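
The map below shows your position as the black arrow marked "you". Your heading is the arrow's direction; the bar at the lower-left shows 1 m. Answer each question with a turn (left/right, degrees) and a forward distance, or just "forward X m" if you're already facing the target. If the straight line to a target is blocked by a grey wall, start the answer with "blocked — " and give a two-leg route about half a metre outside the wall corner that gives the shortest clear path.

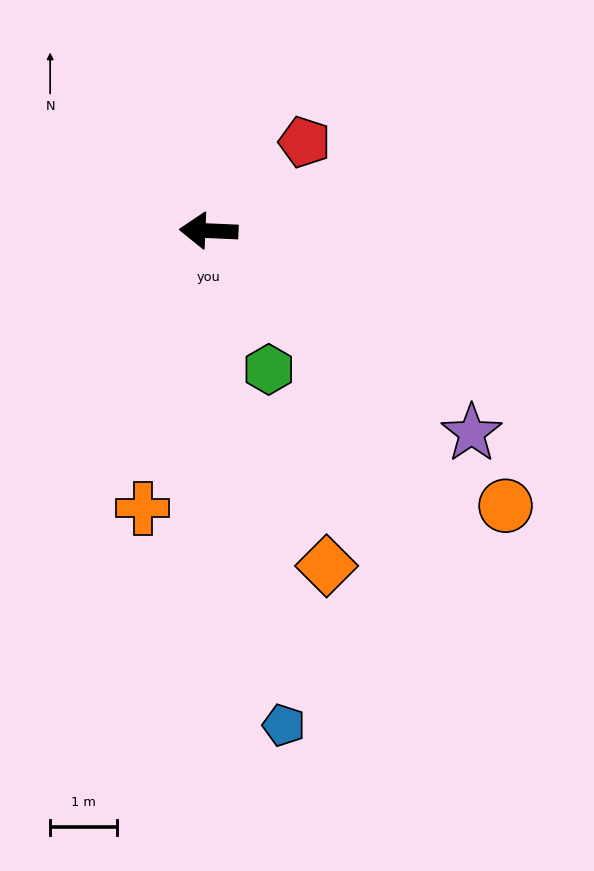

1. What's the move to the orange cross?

turn left 79°, forward 4.3 m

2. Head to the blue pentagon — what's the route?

turn left 101°, forward 7.5 m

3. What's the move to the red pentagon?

turn right 135°, forward 2.0 m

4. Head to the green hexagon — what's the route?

turn left 116°, forward 2.3 m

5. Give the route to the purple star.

turn left 145°, forward 5.0 m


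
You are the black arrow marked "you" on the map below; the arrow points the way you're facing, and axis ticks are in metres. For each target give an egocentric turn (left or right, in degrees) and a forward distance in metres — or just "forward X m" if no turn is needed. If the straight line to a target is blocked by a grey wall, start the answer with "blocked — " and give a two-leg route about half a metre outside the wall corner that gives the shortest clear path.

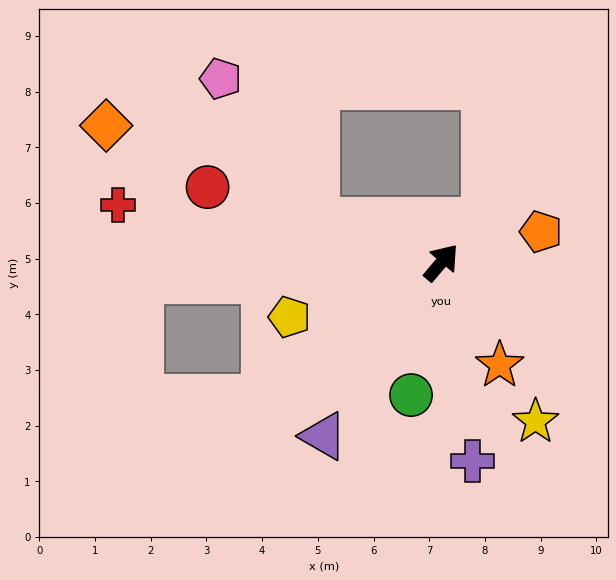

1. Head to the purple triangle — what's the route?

turn right 174°, forward 3.8 m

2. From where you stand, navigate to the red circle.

turn left 112°, forward 4.4 m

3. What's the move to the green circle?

turn right 153°, forward 2.4 m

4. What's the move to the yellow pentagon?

turn left 150°, forward 2.9 m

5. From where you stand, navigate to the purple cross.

turn right 131°, forward 3.6 m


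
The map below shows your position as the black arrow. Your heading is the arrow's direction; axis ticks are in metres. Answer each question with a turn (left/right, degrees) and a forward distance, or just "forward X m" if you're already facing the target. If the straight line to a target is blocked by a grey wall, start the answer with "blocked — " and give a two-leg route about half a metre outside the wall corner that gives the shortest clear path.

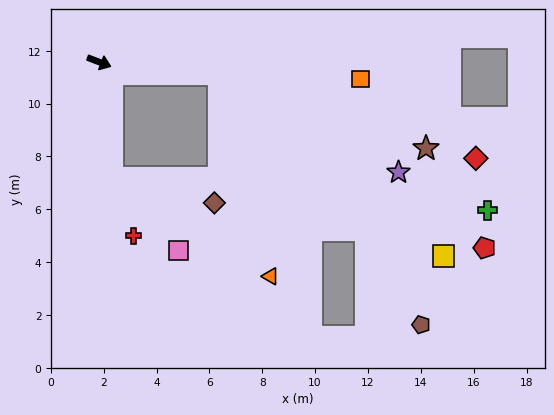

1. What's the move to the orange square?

turn left 17°, forward 9.9 m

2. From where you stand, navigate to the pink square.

blocked — turn right 63°, forward 4.4 m, then turn left 37°, forward 3.7 m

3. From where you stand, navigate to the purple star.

blocked — turn left 15°, forward 4.5 m, then turn right 23°, forward 7.8 m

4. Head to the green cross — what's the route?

blocked — turn right 63°, forward 4.4 m, then turn left 79°, forward 14.3 m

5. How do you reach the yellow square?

blocked — turn left 15°, forward 4.5 m, then turn right 33°, forward 10.9 m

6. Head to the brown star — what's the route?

blocked — turn left 15°, forward 4.5 m, then turn right 14°, forward 8.3 m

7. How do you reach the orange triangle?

blocked — turn right 63°, forward 4.4 m, then turn left 52°, forward 7.1 m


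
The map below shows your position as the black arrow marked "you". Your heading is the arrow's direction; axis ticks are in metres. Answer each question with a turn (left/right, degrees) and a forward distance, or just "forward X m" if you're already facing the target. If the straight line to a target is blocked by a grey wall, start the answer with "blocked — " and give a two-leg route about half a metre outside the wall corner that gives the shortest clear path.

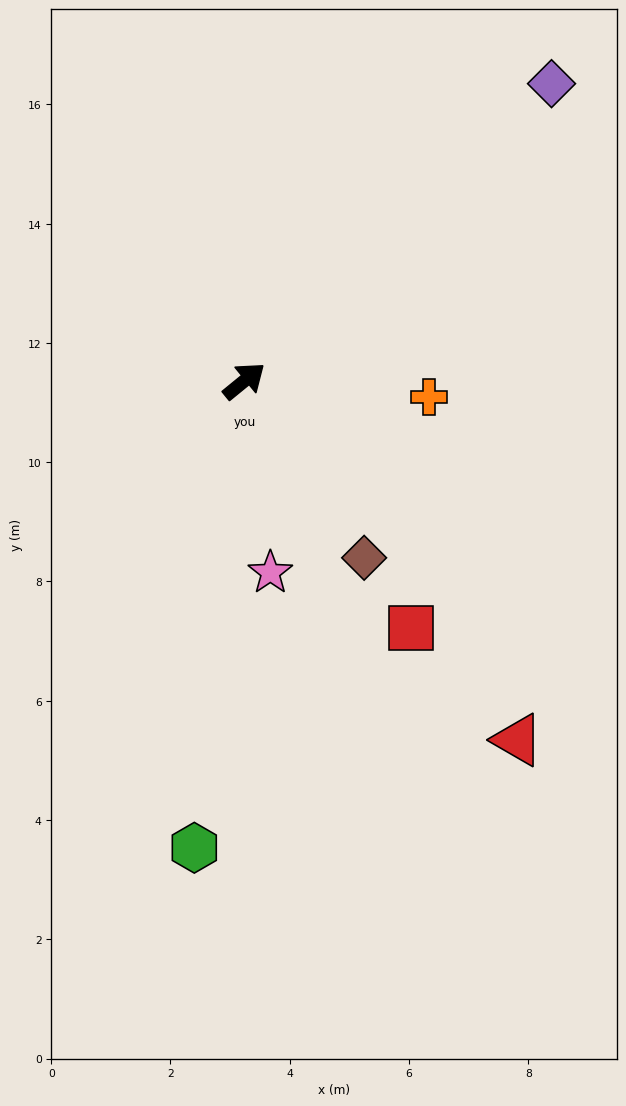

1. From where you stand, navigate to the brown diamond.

turn right 95°, forward 3.6 m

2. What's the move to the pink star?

turn right 121°, forward 3.2 m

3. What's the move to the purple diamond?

turn left 5°, forward 7.2 m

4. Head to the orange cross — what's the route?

turn right 44°, forward 3.1 m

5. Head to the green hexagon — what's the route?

turn right 135°, forward 7.9 m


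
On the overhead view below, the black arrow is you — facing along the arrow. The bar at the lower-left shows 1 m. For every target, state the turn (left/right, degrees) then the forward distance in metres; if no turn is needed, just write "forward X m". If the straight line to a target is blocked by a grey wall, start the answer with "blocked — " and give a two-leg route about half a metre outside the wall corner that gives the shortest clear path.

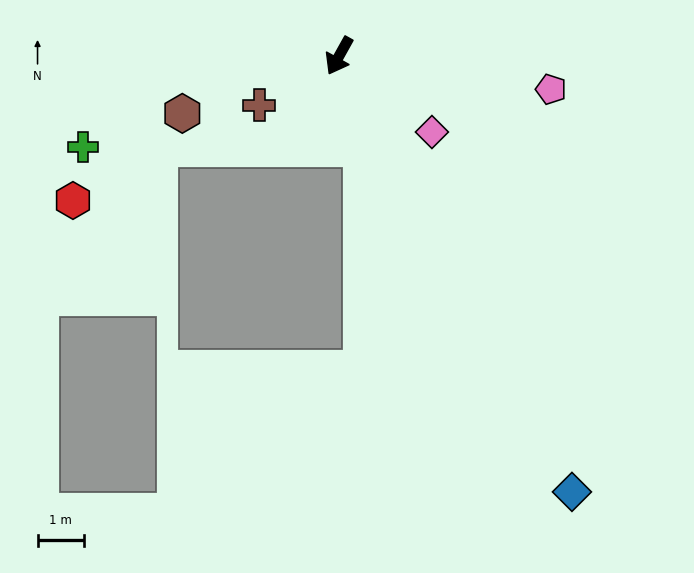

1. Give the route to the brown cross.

turn right 29°, forward 2.0 m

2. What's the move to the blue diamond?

turn left 57°, forward 10.6 m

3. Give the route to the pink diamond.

turn left 80°, forward 2.6 m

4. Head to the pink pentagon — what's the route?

turn left 110°, forward 4.6 m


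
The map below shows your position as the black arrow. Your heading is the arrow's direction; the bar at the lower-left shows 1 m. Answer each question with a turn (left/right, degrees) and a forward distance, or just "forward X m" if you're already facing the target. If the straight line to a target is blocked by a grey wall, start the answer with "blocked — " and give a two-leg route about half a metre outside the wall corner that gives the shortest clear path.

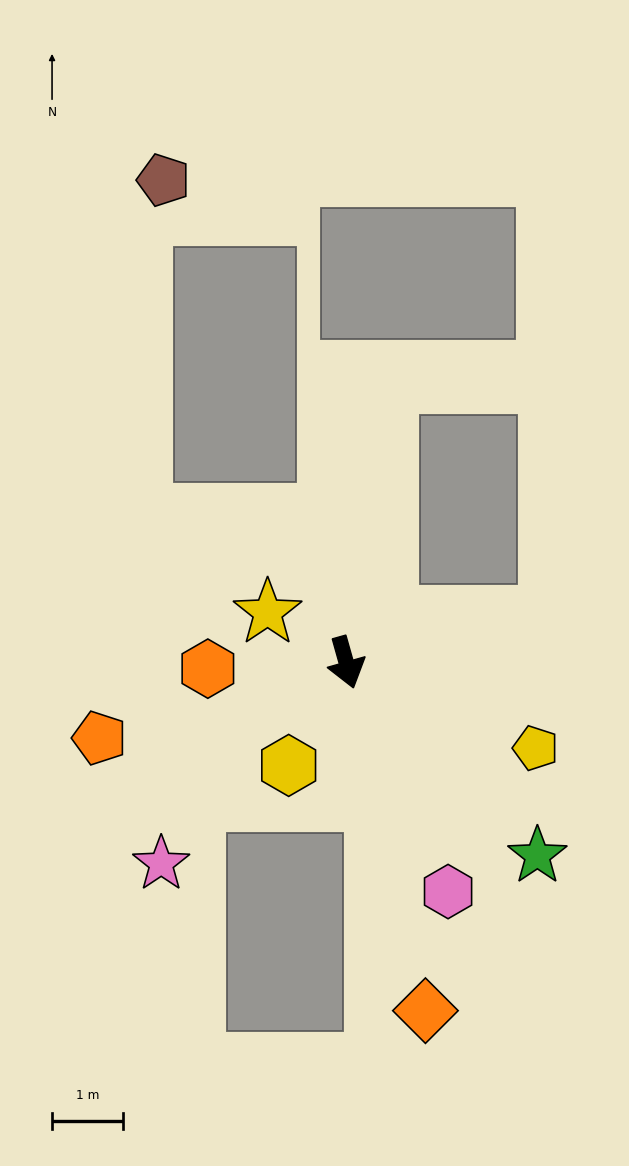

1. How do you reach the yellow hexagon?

turn right 45°, forward 1.7 m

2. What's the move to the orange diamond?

turn right 3°, forward 5.1 m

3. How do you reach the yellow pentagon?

turn left 50°, forward 2.9 m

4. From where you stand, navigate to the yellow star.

turn right 138°, forward 1.3 m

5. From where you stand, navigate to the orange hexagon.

turn right 103°, forward 2.0 m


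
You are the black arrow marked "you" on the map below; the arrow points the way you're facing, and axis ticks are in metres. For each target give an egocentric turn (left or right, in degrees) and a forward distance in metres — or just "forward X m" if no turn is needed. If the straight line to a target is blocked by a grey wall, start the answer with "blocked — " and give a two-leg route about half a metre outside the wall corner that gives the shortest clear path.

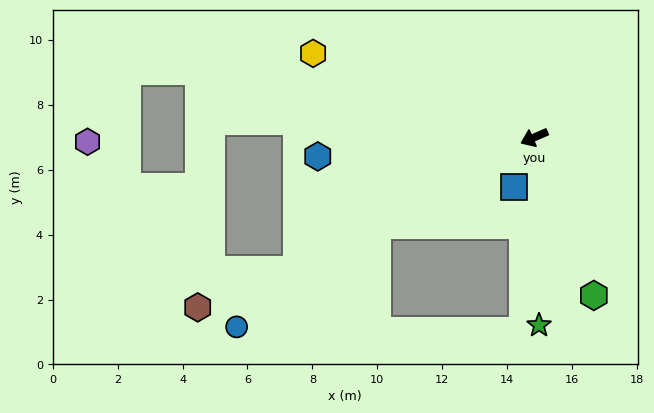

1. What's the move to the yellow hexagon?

turn right 44°, forward 7.3 m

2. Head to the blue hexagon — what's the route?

turn right 18°, forward 6.7 m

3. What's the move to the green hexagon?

turn left 87°, forward 5.2 m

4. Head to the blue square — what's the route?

turn left 44°, forward 1.7 m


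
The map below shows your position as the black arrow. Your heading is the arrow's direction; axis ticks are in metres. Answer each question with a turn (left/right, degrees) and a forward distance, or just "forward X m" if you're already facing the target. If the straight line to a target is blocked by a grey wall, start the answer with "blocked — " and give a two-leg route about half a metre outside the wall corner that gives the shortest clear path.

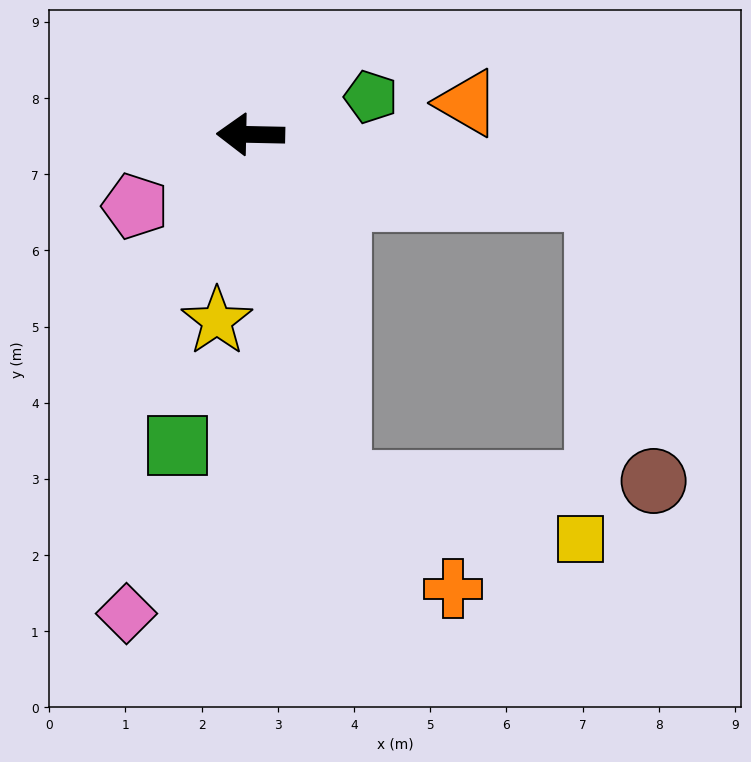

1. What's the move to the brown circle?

blocked — turn left 171°, forward 4.6 m, then turn right 68°, forward 3.8 m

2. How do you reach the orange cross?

blocked — turn left 105°, forward 4.7 m, then turn left 34°, forward 2.0 m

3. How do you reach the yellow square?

blocked — turn left 105°, forward 4.7 m, then turn left 63°, forward 3.3 m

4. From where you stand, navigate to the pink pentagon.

turn left 33°, forward 1.8 m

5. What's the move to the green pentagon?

turn right 161°, forward 1.7 m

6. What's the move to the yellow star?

turn left 81°, forward 2.5 m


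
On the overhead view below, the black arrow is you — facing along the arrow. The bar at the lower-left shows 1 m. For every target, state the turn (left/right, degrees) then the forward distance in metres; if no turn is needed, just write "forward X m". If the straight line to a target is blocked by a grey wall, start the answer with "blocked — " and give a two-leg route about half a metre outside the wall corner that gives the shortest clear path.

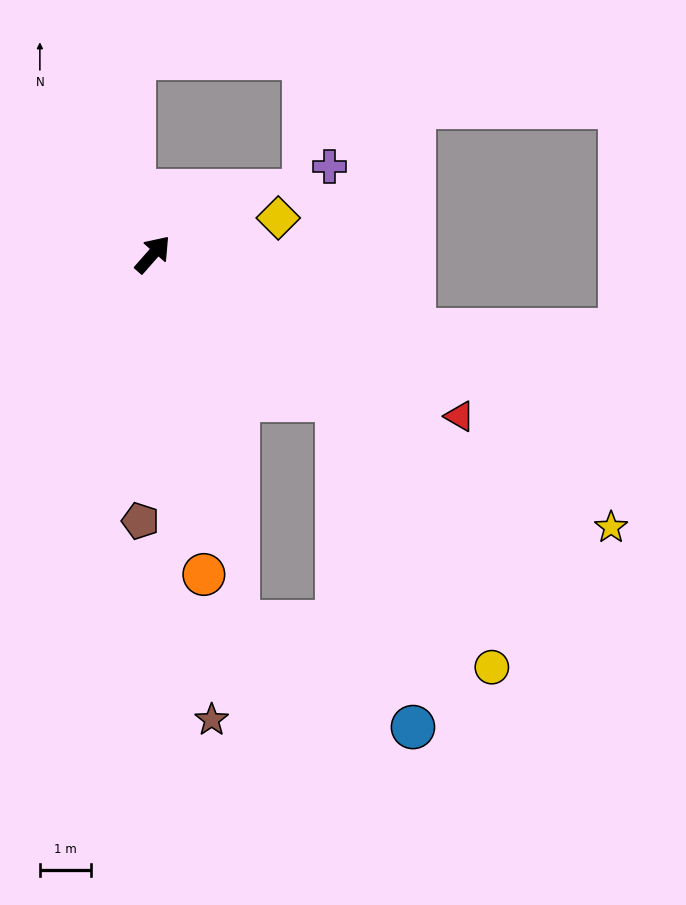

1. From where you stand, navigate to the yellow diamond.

turn right 32°, forward 2.6 m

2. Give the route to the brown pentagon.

turn right 141°, forward 5.3 m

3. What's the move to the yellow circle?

blocked — turn right 87°, forward 4.6 m, then turn right 21°, forward 6.1 m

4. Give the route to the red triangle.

turn right 76°, forward 6.8 m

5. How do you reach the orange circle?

turn right 130°, forward 6.4 m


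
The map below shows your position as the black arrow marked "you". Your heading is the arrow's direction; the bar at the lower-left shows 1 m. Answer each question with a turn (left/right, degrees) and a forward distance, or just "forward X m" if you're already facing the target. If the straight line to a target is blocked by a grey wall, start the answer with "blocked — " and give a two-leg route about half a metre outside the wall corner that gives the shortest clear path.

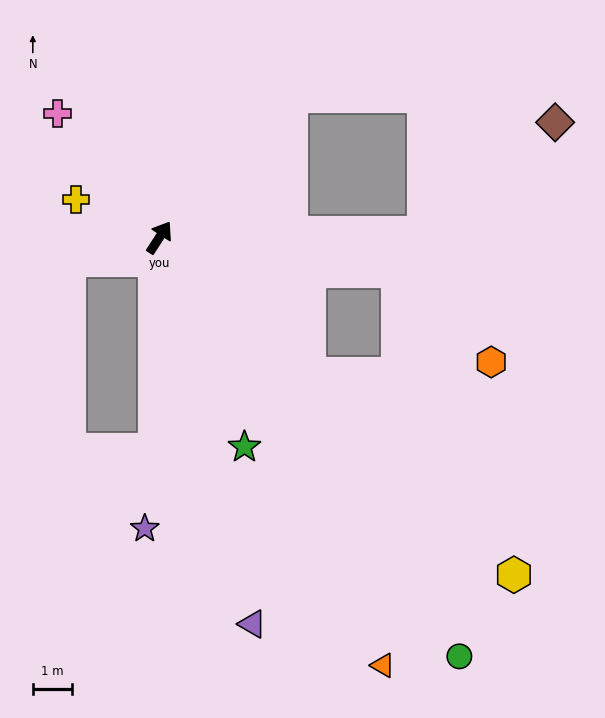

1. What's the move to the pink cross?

turn left 72°, forward 4.1 m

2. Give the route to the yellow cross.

turn left 98°, forward 2.3 m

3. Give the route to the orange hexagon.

blocked — turn right 65°, forward 6.2 m, then turn right 36°, forward 3.3 m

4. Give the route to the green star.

turn right 125°, forward 5.8 m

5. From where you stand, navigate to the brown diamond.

blocked — turn right 56°, forward 6.8 m, then turn left 39°, forward 4.4 m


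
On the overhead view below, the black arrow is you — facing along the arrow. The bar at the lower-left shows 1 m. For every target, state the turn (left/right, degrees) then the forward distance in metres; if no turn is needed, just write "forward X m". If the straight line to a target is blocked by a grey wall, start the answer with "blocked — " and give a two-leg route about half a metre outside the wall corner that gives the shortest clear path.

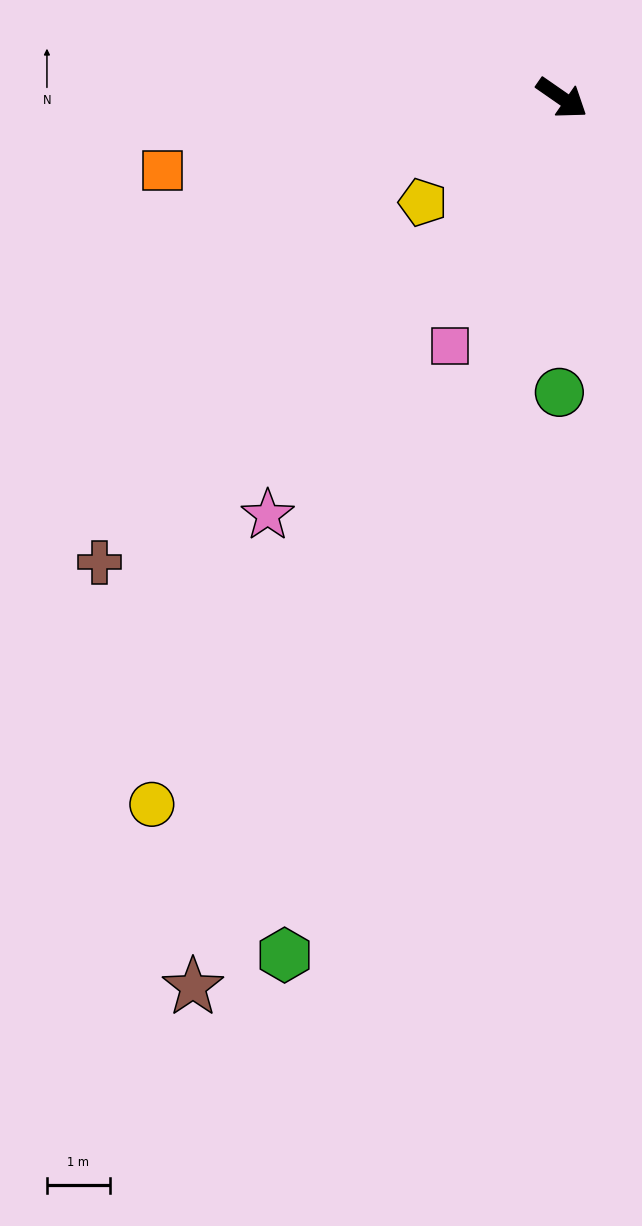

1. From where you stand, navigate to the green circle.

turn right 56°, forward 4.7 m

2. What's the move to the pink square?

turn right 79°, forward 4.3 m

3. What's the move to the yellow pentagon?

turn right 108°, forward 2.8 m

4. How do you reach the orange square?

turn right 135°, forward 6.5 m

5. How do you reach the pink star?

turn right 90°, forward 8.1 m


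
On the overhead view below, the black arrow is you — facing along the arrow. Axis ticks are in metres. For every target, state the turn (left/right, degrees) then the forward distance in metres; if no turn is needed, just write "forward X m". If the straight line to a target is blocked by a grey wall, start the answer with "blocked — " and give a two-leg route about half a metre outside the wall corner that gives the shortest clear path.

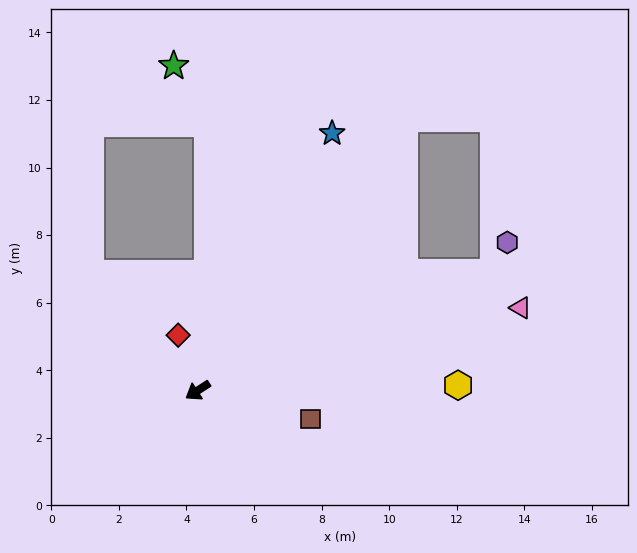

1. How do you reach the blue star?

turn right 150°, forward 8.6 m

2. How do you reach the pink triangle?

turn left 162°, forward 9.9 m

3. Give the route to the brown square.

turn left 133°, forward 3.4 m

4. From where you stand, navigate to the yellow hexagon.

turn left 148°, forward 7.7 m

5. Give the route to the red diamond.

turn right 103°, forward 1.7 m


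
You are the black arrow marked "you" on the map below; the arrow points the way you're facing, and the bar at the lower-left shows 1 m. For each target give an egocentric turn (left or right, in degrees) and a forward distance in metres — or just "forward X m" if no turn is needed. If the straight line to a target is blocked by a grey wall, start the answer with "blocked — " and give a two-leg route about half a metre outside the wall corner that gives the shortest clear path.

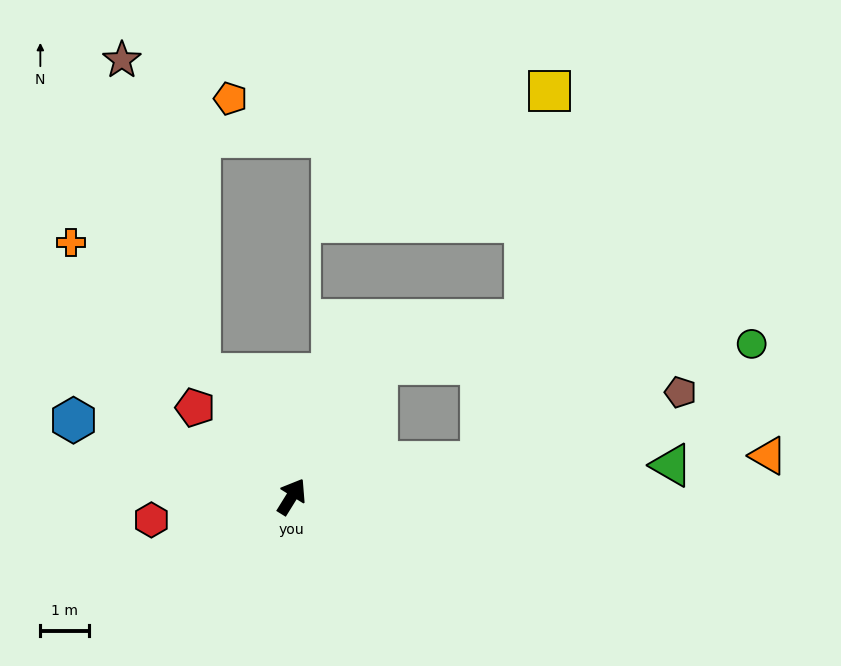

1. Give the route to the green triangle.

turn right 53°, forward 7.8 m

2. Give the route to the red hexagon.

turn left 131°, forward 2.9 m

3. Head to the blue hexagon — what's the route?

turn left 103°, forward 4.8 m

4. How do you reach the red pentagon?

turn left 79°, forward 2.7 m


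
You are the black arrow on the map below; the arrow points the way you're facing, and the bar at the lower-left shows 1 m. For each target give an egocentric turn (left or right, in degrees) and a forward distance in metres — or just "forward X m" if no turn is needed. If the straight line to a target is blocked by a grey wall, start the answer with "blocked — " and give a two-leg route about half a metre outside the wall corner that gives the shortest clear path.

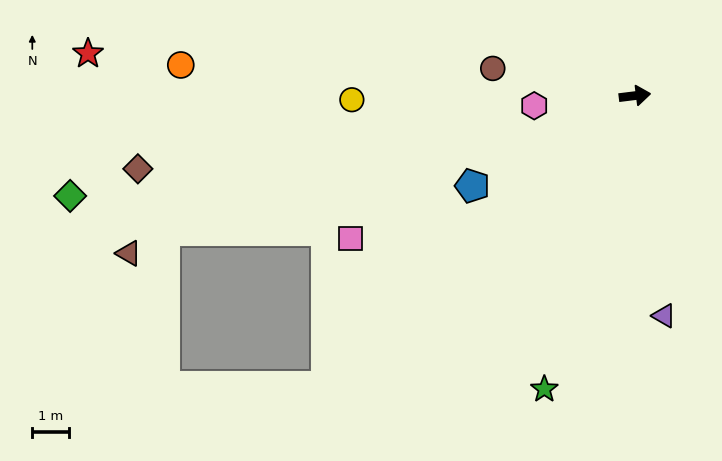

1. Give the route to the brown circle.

turn left 162°, forward 4.0 m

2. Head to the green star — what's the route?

turn right 114°, forward 8.4 m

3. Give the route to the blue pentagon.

turn right 158°, forward 5.1 m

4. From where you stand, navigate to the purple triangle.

turn right 90°, forward 6.1 m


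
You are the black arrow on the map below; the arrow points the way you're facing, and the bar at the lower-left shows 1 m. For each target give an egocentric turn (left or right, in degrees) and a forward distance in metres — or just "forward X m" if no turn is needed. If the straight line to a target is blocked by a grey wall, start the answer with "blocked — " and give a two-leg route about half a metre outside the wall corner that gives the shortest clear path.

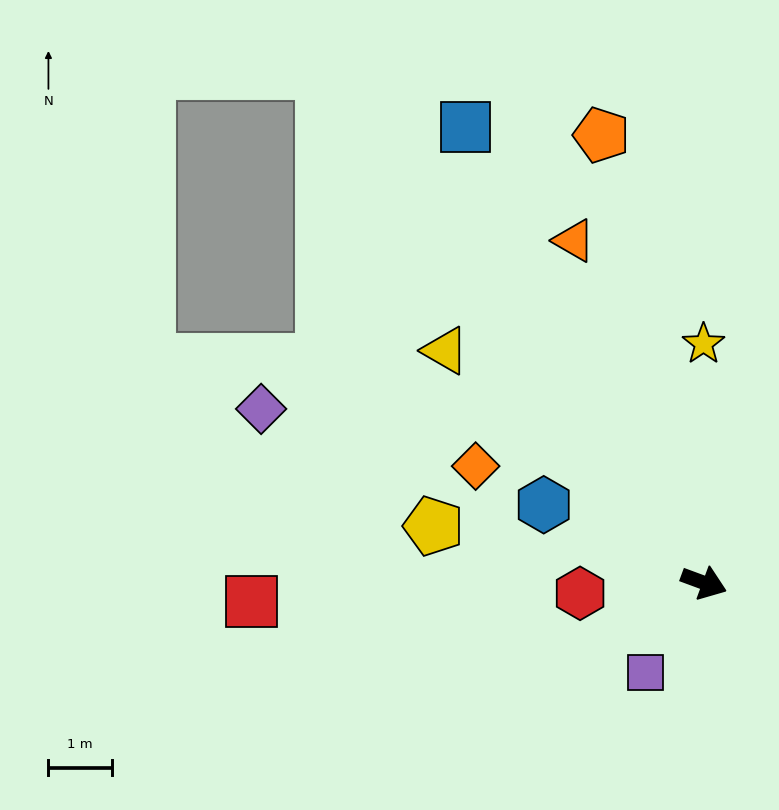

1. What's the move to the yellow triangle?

turn left 158°, forward 5.5 m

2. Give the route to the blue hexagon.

turn left 174°, forward 2.8 m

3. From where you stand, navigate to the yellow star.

turn left 110°, forward 3.8 m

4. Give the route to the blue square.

turn left 138°, forward 8.1 m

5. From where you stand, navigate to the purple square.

turn right 103°, forward 1.7 m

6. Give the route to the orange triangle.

turn left 131°, forward 5.8 m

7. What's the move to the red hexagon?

turn right 155°, forward 2.0 m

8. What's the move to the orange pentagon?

turn left 123°, forward 7.3 m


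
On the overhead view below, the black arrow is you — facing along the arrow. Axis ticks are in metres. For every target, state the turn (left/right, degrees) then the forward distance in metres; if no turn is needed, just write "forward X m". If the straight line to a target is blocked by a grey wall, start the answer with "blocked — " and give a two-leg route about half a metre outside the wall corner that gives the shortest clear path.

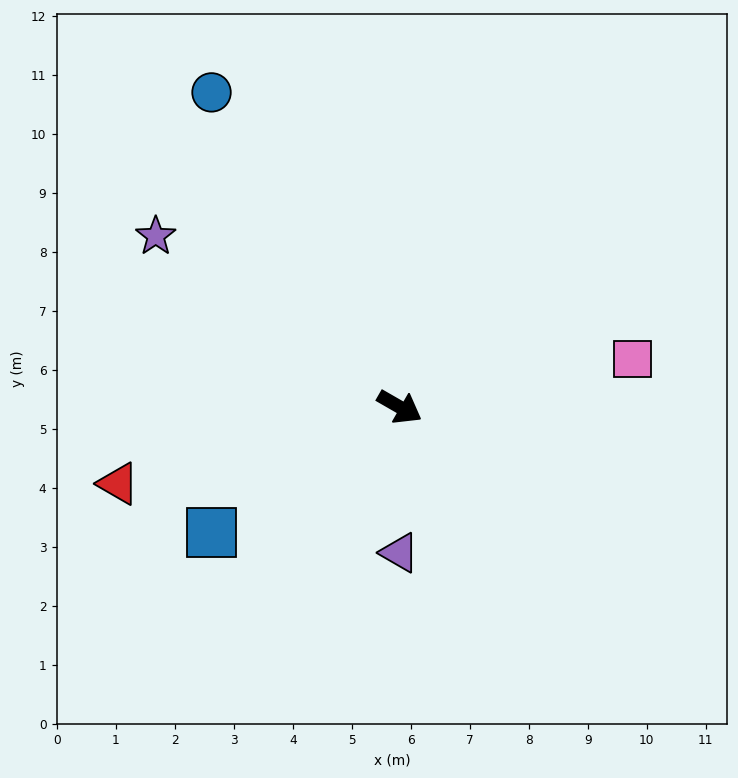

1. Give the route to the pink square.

turn left 42°, forward 4.0 m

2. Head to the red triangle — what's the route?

turn right 135°, forward 4.9 m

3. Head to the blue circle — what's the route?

turn left 151°, forward 6.2 m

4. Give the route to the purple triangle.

turn right 60°, forward 2.5 m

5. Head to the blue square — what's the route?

turn right 116°, forward 3.8 m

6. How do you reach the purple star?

turn left 175°, forward 5.0 m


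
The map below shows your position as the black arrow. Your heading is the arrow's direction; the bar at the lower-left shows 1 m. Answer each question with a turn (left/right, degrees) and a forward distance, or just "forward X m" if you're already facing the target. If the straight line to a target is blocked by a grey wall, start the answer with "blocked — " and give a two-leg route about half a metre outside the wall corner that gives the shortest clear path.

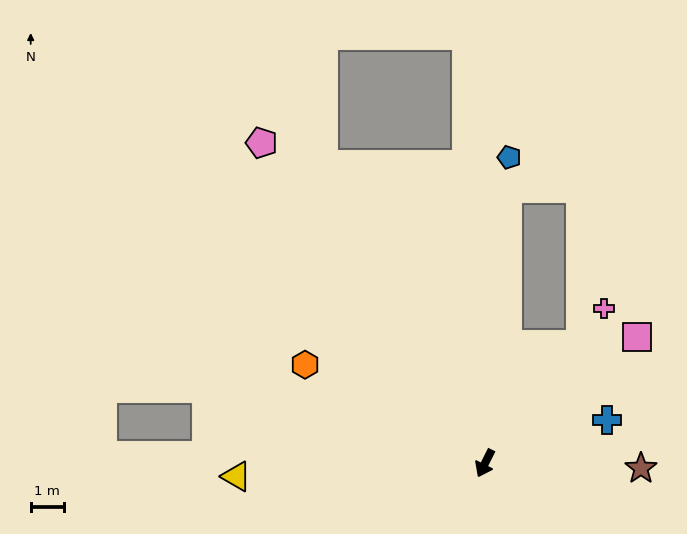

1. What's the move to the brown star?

turn left 115°, forward 4.7 m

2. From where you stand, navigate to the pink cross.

turn left 169°, forward 5.8 m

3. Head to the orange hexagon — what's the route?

turn right 92°, forward 6.2 m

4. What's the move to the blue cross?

turn left 136°, forward 3.9 m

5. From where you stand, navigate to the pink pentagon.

turn right 119°, forward 11.7 m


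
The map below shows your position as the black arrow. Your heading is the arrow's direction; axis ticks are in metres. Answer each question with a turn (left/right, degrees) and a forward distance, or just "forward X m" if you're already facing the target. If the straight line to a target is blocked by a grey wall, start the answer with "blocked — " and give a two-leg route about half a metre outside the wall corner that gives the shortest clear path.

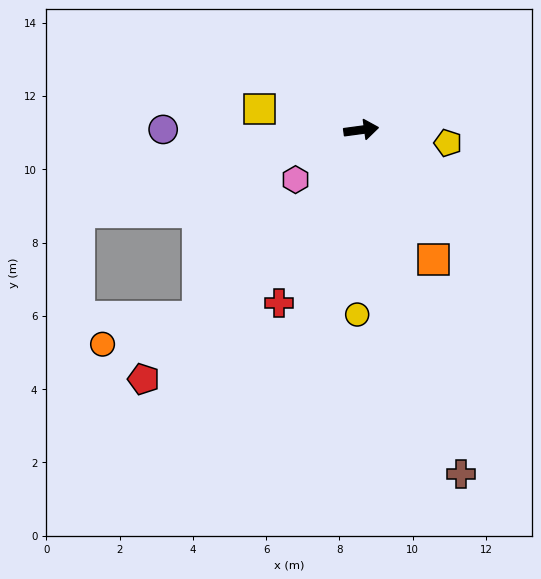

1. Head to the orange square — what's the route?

turn right 69°, forward 4.1 m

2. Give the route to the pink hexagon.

turn right 151°, forward 2.2 m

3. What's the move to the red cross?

turn right 123°, forward 5.2 m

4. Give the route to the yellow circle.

turn right 99°, forward 5.0 m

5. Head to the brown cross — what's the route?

turn right 81°, forward 9.8 m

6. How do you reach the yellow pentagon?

turn right 16°, forward 2.4 m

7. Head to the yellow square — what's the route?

turn left 161°, forward 2.8 m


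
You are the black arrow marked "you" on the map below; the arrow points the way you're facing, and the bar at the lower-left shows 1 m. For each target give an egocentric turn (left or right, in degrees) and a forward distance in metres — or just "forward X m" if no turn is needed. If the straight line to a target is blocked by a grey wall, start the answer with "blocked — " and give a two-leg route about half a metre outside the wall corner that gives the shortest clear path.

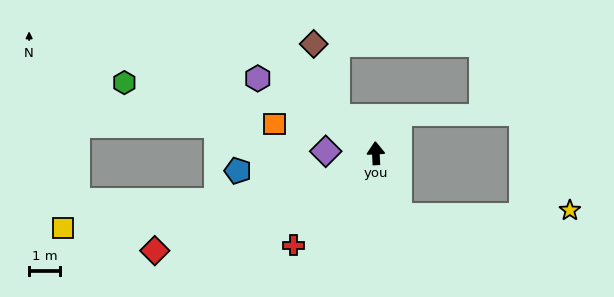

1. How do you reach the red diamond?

turn left 111°, forward 7.8 m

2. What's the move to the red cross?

turn left 135°, forward 4.0 m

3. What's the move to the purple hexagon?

turn left 55°, forward 4.5 m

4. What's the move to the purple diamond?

turn left 85°, forward 1.6 m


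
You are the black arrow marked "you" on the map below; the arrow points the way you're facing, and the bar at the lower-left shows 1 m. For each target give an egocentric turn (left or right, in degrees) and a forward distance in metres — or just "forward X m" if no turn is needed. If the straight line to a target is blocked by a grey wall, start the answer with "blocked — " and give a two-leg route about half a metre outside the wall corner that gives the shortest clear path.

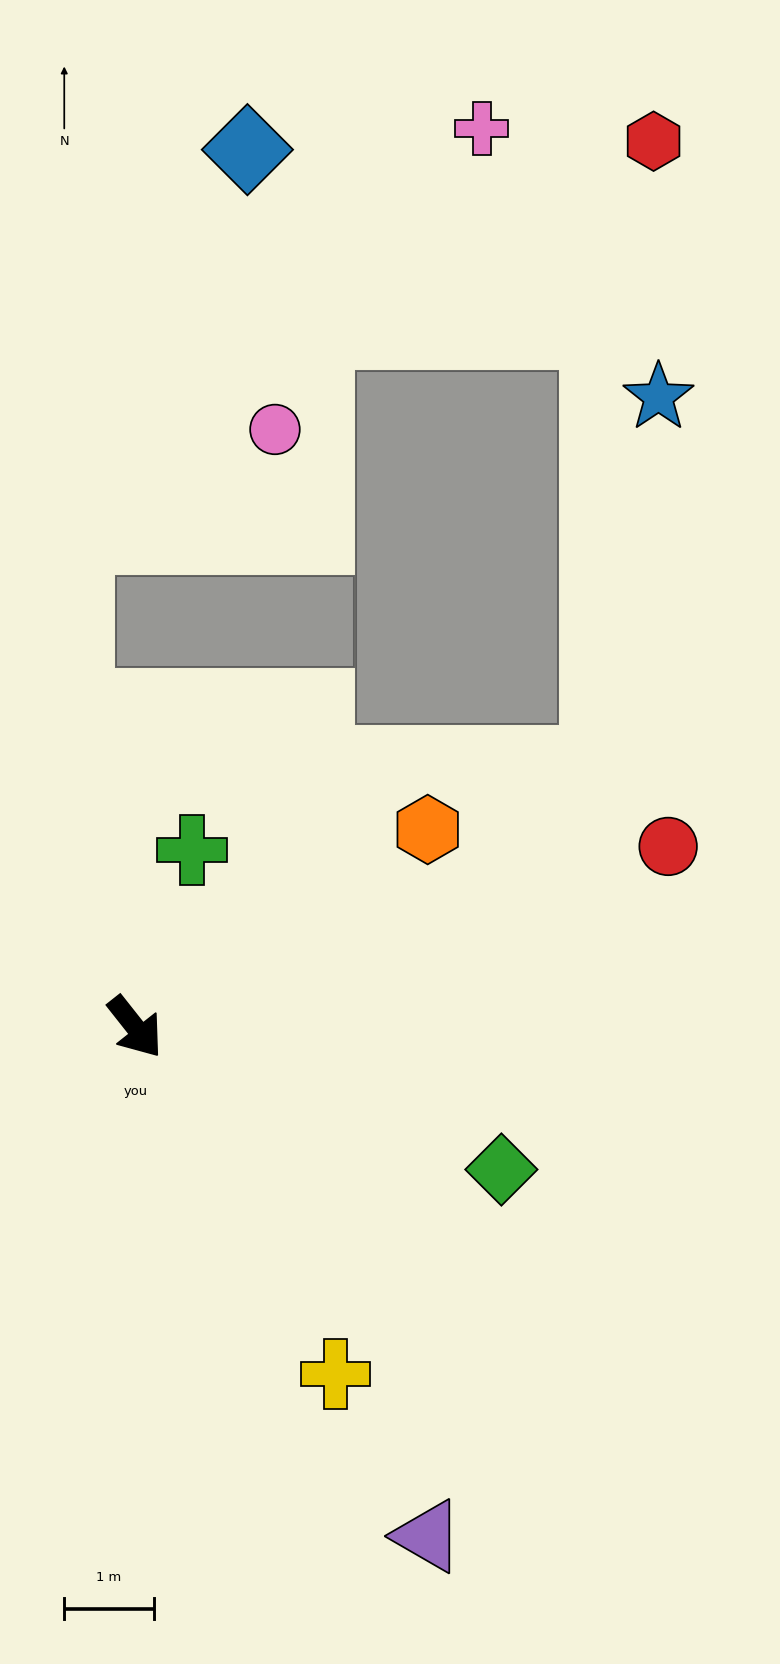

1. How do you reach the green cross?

turn left 124°, forward 2.1 m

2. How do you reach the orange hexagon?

turn left 86°, forward 3.9 m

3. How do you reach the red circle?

turn left 70°, forward 6.3 m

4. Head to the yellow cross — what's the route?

turn right 8°, forward 4.5 m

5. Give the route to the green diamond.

turn left 30°, forward 4.4 m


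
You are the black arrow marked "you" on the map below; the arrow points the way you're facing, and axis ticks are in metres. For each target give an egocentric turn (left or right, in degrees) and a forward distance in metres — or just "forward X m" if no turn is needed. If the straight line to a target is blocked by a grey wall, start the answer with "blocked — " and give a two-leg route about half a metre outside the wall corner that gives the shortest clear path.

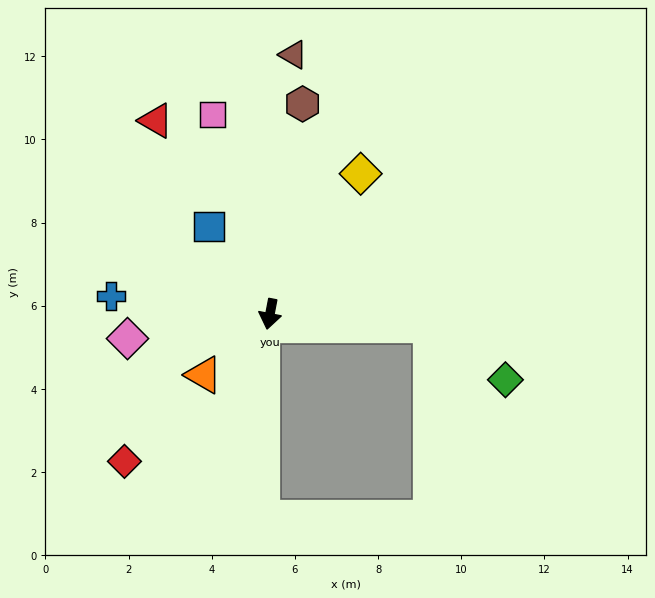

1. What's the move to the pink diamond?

turn right 69°, forward 3.5 m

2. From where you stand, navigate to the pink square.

turn right 153°, forward 5.0 m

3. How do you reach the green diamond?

blocked — turn left 97°, forward 3.9 m, then turn right 32°, forward 2.2 m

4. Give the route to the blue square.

turn right 134°, forward 2.6 m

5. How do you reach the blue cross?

turn right 86°, forward 3.8 m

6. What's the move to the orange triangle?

turn right 37°, forward 2.2 m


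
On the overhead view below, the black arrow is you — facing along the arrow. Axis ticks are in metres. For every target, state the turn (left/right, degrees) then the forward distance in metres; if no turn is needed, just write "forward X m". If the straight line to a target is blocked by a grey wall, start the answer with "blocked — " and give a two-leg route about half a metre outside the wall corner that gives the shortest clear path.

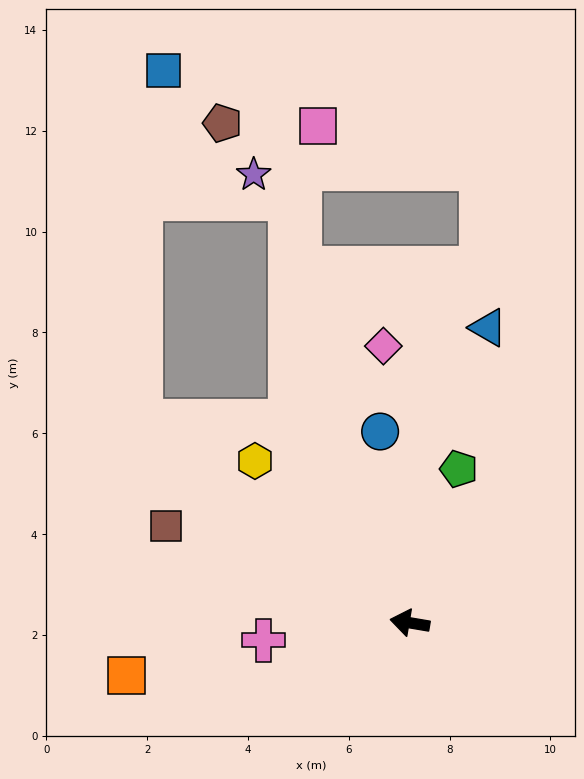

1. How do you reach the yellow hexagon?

turn right 37°, forward 4.4 m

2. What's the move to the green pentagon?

turn right 98°, forward 3.2 m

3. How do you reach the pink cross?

turn left 16°, forward 2.9 m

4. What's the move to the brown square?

turn right 12°, forward 5.2 m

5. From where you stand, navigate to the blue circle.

turn right 72°, forward 3.8 m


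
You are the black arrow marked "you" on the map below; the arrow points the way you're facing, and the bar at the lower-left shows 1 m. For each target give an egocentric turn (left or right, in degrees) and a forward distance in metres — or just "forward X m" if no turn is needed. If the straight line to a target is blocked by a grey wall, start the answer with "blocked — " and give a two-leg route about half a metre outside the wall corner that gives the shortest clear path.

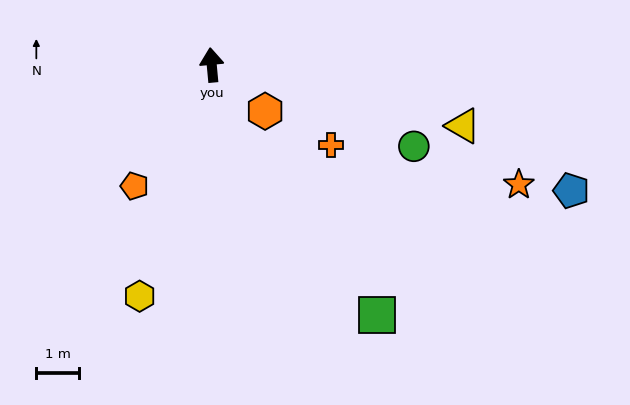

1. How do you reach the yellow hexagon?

turn left 157°, forward 5.7 m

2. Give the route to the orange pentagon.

turn left 142°, forward 3.4 m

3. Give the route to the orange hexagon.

turn right 136°, forward 1.7 m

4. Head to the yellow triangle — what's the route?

turn right 109°, forward 6.0 m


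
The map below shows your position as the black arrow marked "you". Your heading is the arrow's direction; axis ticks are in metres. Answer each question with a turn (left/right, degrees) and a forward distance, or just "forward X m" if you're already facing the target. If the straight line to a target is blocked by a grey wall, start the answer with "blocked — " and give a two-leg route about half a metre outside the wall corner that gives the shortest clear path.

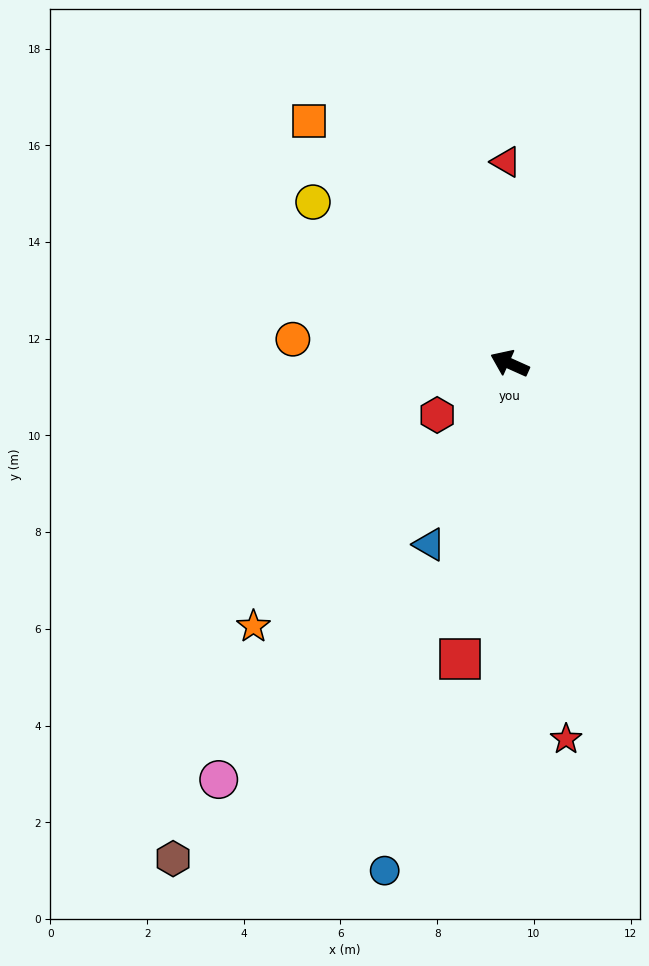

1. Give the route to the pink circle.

turn left 79°, forward 10.5 m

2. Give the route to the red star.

turn left 123°, forward 7.9 m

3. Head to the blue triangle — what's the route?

turn left 90°, forward 4.1 m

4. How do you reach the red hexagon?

turn left 60°, forward 1.8 m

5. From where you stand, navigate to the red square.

turn left 105°, forward 6.2 m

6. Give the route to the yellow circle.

turn right 15°, forward 5.3 m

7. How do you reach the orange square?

turn right 26°, forward 6.5 m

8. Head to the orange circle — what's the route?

turn left 18°, forward 4.5 m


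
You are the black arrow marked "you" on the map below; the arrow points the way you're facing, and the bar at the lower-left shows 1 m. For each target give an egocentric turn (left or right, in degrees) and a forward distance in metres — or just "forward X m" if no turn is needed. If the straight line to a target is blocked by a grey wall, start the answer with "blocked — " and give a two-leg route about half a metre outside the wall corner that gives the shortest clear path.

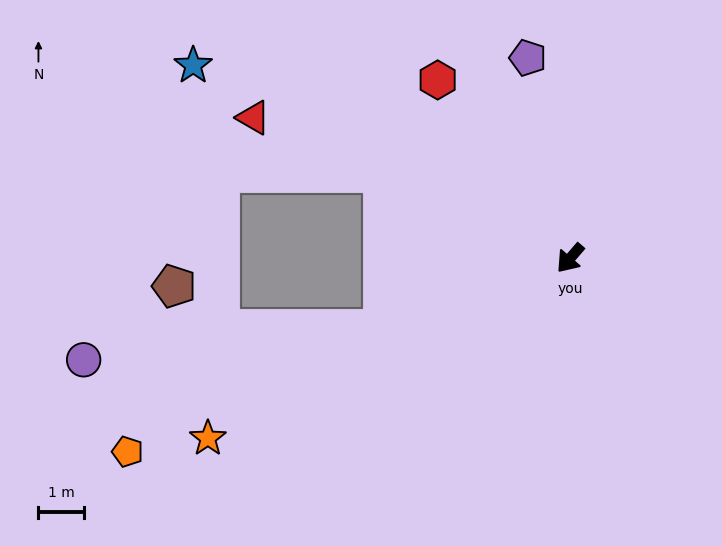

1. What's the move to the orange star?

turn right 23°, forward 8.9 m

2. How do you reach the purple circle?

blocked — turn right 29°, forward 4.4 m, then turn right 14°, forward 6.6 m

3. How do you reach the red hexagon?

turn right 103°, forward 4.9 m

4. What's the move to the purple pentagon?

turn right 127°, forward 4.5 m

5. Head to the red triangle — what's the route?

turn right 73°, forward 7.6 m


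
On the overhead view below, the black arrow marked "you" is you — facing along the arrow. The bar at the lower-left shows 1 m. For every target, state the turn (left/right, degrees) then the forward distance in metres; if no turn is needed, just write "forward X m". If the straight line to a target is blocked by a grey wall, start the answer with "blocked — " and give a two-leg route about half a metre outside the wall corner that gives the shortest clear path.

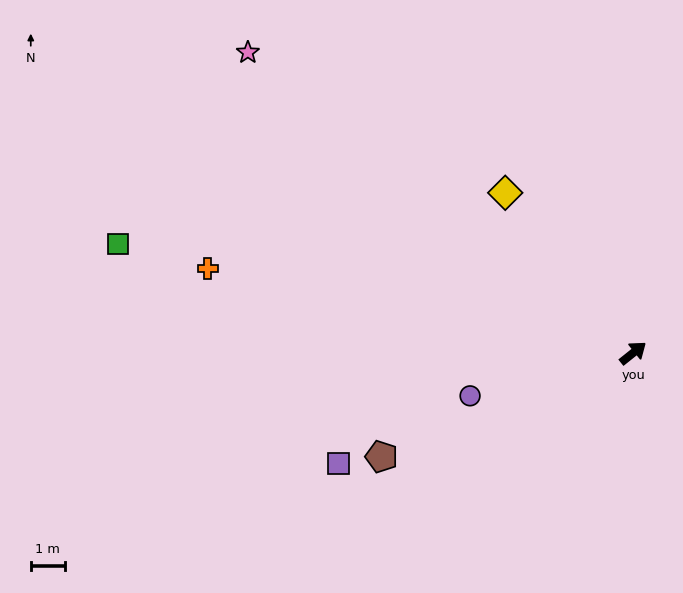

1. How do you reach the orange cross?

turn left 130°, forward 12.7 m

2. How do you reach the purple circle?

turn left 156°, forward 4.9 m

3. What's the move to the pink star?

turn left 103°, forward 14.3 m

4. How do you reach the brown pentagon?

turn left 164°, forward 8.0 m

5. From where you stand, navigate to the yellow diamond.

turn left 90°, forward 6.0 m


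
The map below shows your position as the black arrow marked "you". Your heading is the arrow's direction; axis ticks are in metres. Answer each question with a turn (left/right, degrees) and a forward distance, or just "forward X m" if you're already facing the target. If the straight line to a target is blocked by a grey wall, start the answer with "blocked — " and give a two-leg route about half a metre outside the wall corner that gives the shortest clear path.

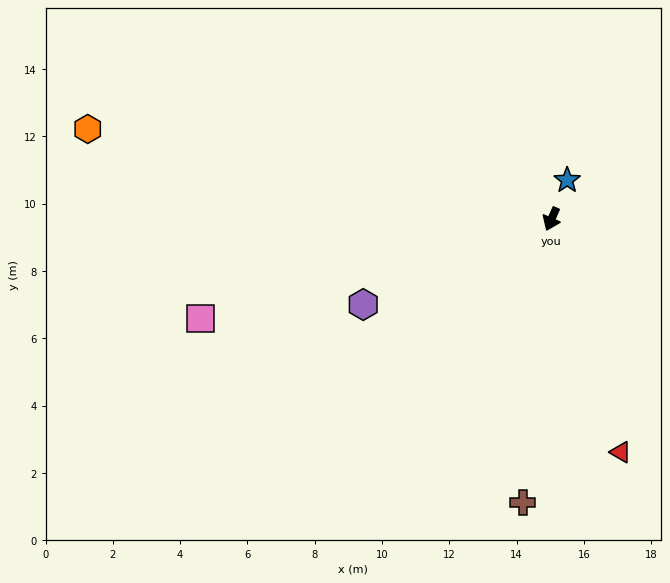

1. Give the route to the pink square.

turn right 51°, forward 10.8 m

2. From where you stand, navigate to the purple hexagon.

turn right 42°, forward 6.1 m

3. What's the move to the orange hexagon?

turn right 77°, forward 14.0 m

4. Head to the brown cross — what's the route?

turn left 18°, forward 8.5 m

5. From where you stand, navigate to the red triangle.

turn left 40°, forward 7.2 m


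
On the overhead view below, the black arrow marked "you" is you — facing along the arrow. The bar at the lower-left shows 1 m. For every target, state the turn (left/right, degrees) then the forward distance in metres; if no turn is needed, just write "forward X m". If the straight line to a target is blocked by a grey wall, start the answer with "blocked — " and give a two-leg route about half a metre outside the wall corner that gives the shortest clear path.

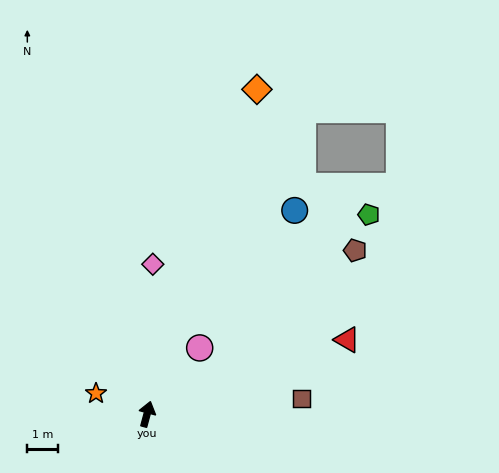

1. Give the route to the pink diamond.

turn left 13°, forward 4.9 m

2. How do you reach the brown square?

turn right 69°, forward 5.0 m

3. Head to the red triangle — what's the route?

turn right 55°, forward 6.9 m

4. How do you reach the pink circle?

turn right 23°, forward 2.7 m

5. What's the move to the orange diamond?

turn right 4°, forward 11.1 m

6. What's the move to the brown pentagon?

turn right 37°, forward 8.6 m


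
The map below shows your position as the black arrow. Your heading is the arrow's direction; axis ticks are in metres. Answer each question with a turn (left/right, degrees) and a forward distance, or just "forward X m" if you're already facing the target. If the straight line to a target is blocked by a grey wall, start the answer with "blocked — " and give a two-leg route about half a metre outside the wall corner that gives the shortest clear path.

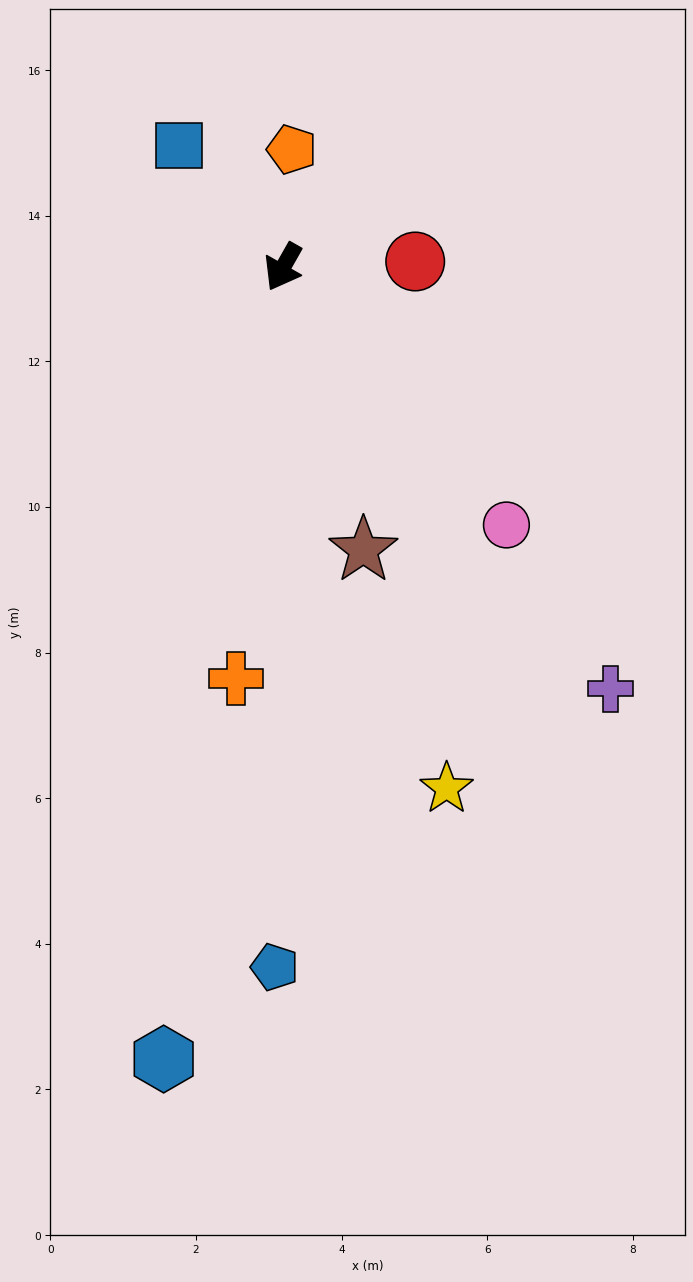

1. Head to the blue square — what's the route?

turn right 110°, forward 2.2 m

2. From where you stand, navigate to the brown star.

turn left 45°, forward 4.0 m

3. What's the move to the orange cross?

turn left 23°, forward 5.7 m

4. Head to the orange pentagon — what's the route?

turn right 155°, forward 1.6 m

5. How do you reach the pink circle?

turn left 70°, forward 4.7 m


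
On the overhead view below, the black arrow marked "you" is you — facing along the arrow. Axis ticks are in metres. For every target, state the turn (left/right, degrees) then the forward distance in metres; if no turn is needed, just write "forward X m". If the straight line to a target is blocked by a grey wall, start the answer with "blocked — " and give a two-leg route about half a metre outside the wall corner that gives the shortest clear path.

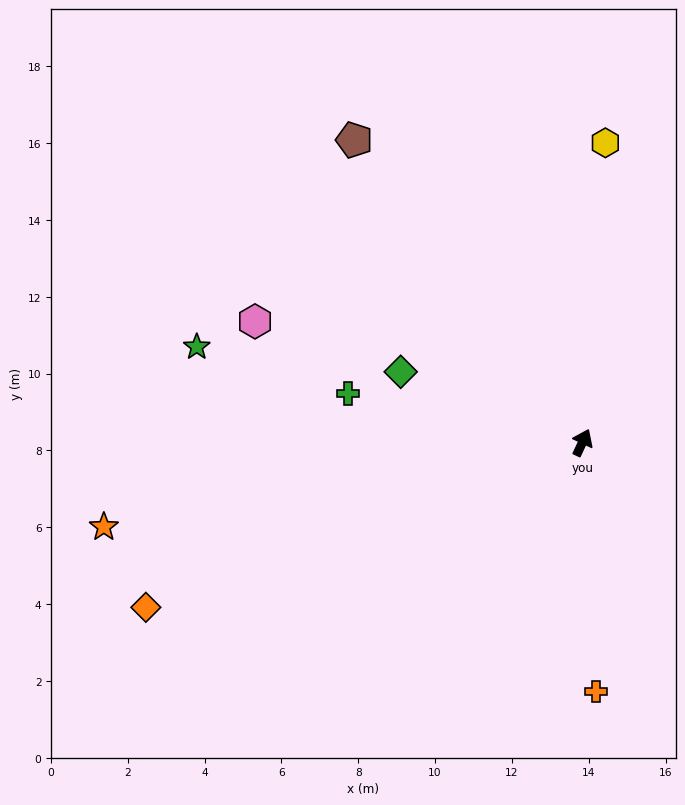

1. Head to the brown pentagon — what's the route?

turn left 62°, forward 9.9 m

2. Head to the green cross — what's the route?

turn left 103°, forward 6.2 m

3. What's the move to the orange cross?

turn right 152°, forward 6.5 m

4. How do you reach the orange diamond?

turn left 136°, forward 12.1 m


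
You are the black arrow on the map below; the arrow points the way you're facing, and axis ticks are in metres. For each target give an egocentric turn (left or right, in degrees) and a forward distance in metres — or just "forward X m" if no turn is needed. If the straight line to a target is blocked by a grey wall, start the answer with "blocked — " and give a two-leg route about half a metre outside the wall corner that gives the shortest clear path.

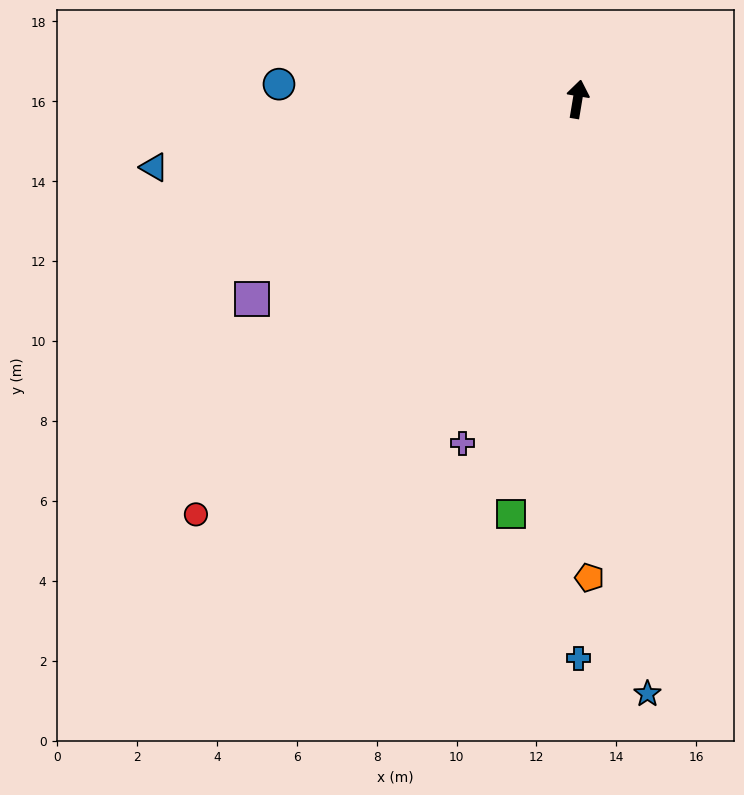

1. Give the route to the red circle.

turn left 147°, forward 14.1 m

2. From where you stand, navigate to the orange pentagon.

turn right 169°, forward 12.0 m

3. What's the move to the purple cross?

turn left 171°, forward 9.1 m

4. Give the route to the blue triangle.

turn left 109°, forward 10.7 m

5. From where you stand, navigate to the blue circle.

turn left 97°, forward 7.5 m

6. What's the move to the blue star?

turn right 164°, forward 15.0 m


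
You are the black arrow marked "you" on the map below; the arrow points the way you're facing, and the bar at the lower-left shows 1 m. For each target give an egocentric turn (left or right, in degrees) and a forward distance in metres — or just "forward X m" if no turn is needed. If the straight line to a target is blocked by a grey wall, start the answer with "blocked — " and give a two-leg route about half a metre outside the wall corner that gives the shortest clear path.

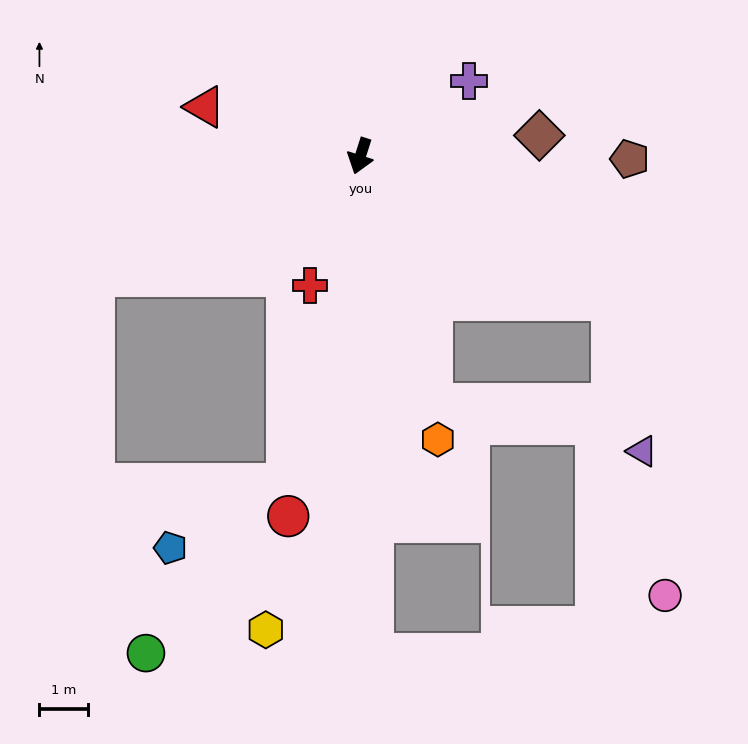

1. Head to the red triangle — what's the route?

turn right 90°, forward 3.4 m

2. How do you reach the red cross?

turn right 4°, forward 2.9 m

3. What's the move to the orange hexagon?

turn left 33°, forward 6.1 m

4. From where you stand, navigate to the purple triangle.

blocked — turn left 78°, forward 6.0 m, then turn right 49°, forward 3.2 m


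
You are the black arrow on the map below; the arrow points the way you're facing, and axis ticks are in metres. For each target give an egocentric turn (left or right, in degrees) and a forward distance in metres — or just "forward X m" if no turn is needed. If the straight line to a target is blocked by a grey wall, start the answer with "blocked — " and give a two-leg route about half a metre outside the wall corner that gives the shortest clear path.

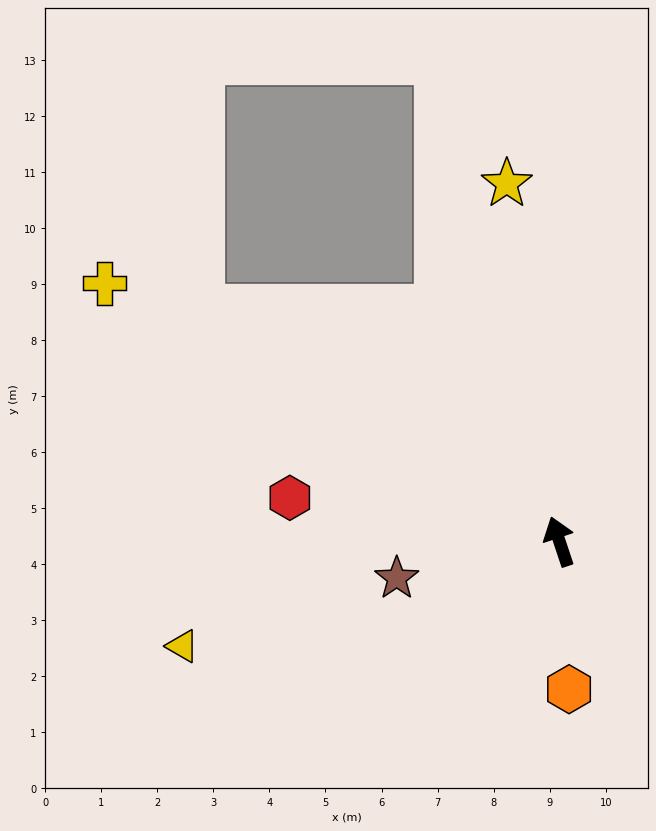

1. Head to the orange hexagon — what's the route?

turn left 165°, forward 2.6 m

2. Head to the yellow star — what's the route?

turn right 10°, forward 6.5 m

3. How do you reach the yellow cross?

turn left 42°, forward 9.3 m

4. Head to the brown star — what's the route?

turn left 84°, forward 3.0 m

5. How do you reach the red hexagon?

turn left 62°, forward 4.9 m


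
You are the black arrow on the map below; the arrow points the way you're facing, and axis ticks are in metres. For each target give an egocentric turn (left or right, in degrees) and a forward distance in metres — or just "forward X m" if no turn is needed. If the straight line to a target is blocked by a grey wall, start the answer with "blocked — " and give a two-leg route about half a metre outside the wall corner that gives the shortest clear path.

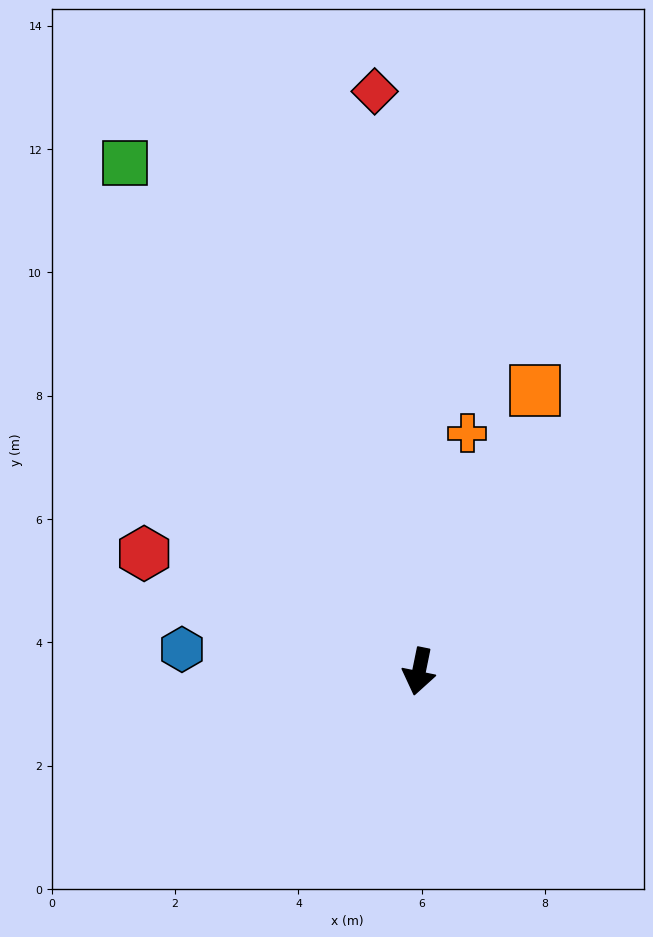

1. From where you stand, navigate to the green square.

turn right 138°, forward 9.5 m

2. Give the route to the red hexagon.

turn right 102°, forward 4.8 m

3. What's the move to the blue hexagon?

turn right 84°, forward 3.9 m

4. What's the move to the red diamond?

turn right 164°, forward 9.4 m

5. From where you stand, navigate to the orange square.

turn left 169°, forward 4.9 m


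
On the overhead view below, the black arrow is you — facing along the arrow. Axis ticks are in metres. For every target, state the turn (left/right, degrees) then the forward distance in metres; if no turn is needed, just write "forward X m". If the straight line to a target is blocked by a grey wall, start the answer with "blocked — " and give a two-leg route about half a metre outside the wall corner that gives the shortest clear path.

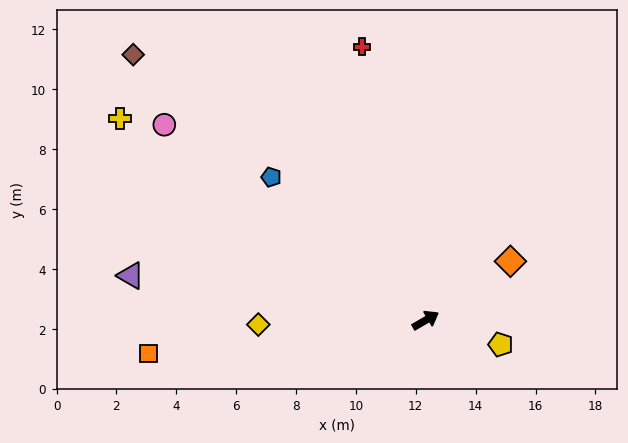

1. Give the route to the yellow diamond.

turn left 151°, forward 5.6 m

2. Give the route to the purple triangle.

turn left 141°, forward 10.0 m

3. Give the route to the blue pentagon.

turn left 107°, forward 7.0 m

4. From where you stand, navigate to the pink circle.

turn left 113°, forward 10.9 m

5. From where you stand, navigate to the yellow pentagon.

turn right 48°, forward 2.6 m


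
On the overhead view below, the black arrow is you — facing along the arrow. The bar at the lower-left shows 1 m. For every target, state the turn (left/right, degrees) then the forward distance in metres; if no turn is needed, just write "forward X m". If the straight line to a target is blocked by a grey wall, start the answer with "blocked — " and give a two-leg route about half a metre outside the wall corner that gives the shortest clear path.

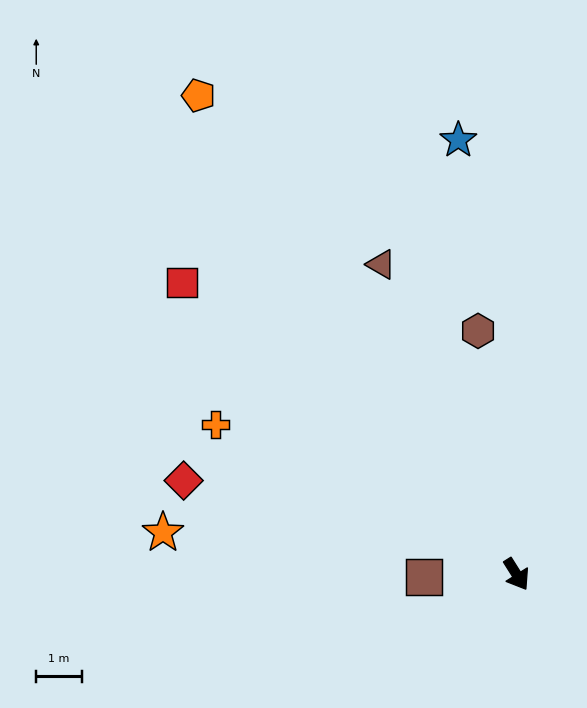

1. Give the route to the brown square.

turn right 121°, forward 2.0 m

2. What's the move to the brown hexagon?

turn left 157°, forward 5.4 m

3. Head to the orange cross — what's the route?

turn right 149°, forward 7.4 m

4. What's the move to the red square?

turn right 163°, forward 9.7 m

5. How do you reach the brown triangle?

turn left 171°, forward 7.4 m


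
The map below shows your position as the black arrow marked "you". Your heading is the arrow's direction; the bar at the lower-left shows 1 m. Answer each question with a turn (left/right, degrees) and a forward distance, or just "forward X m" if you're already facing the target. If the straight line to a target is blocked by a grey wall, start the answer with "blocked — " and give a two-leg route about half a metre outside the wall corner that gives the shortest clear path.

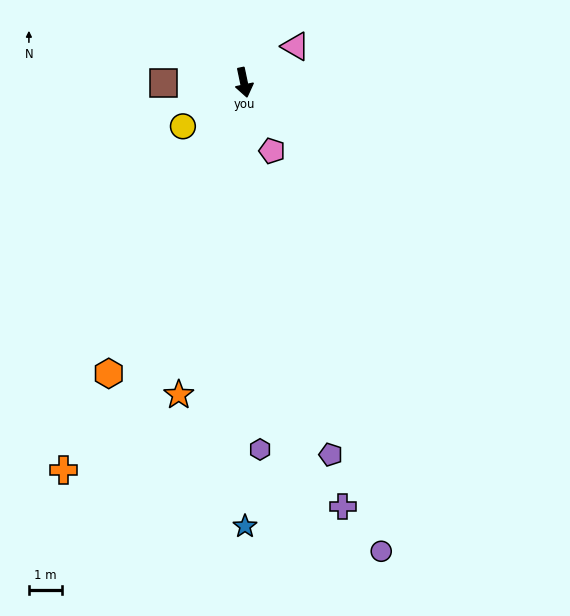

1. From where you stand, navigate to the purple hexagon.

turn right 9°, forward 11.3 m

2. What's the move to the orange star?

turn right 24°, forward 9.8 m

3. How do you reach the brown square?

turn right 101°, forward 2.5 m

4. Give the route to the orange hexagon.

turn right 37°, forward 9.8 m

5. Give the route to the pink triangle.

turn left 113°, forward 1.9 m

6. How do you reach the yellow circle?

turn right 66°, forward 2.3 m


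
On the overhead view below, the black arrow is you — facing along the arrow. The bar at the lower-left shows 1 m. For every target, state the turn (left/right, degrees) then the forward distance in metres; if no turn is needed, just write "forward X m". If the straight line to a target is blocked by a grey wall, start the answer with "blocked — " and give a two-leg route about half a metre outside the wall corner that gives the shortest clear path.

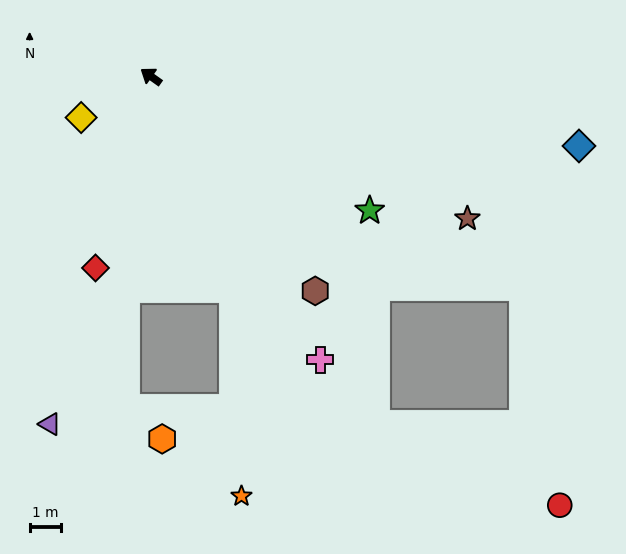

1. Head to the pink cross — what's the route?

turn left 156°, forward 10.6 m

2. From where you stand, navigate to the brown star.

turn right 169°, forward 11.1 m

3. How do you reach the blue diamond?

turn right 154°, forward 13.9 m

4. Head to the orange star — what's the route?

blocked — turn left 146°, forward 7.3 m, then turn right 18°, forward 6.6 m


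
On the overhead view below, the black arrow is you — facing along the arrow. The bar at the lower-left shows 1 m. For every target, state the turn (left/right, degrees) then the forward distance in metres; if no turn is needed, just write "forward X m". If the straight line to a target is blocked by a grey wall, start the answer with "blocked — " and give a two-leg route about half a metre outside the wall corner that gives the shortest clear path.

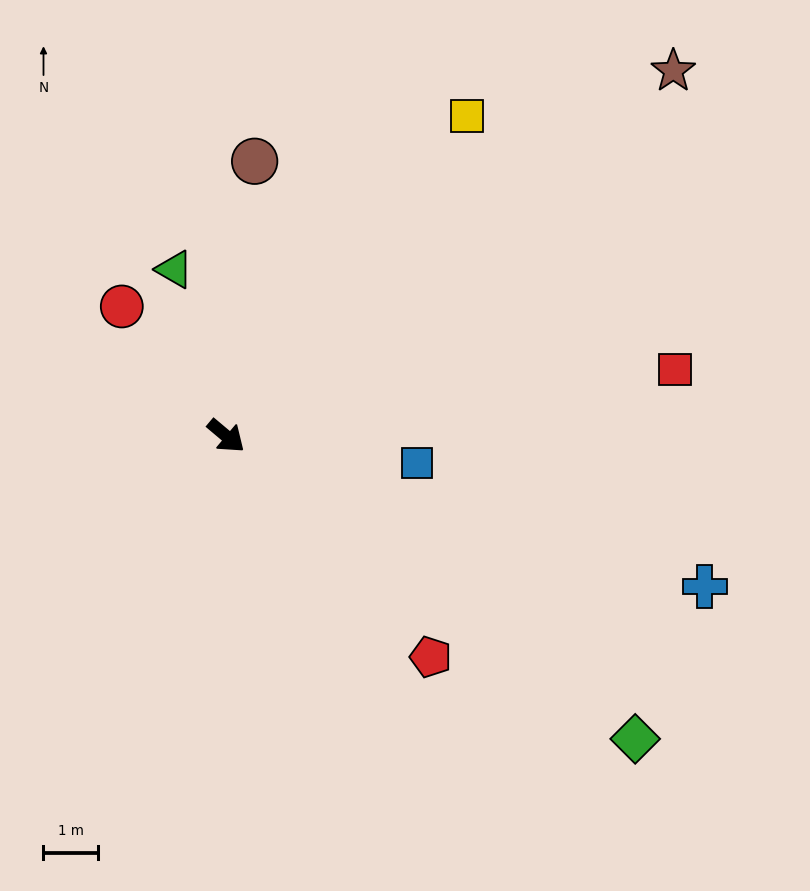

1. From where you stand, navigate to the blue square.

turn left 32°, forward 3.5 m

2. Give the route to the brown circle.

turn left 124°, forward 5.1 m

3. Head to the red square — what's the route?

turn left 48°, forward 8.3 m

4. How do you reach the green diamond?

turn left 4°, forward 9.4 m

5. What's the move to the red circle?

turn left 169°, forward 3.1 m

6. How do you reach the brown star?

turn left 79°, forward 10.6 m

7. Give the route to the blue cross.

turn left 23°, forward 9.2 m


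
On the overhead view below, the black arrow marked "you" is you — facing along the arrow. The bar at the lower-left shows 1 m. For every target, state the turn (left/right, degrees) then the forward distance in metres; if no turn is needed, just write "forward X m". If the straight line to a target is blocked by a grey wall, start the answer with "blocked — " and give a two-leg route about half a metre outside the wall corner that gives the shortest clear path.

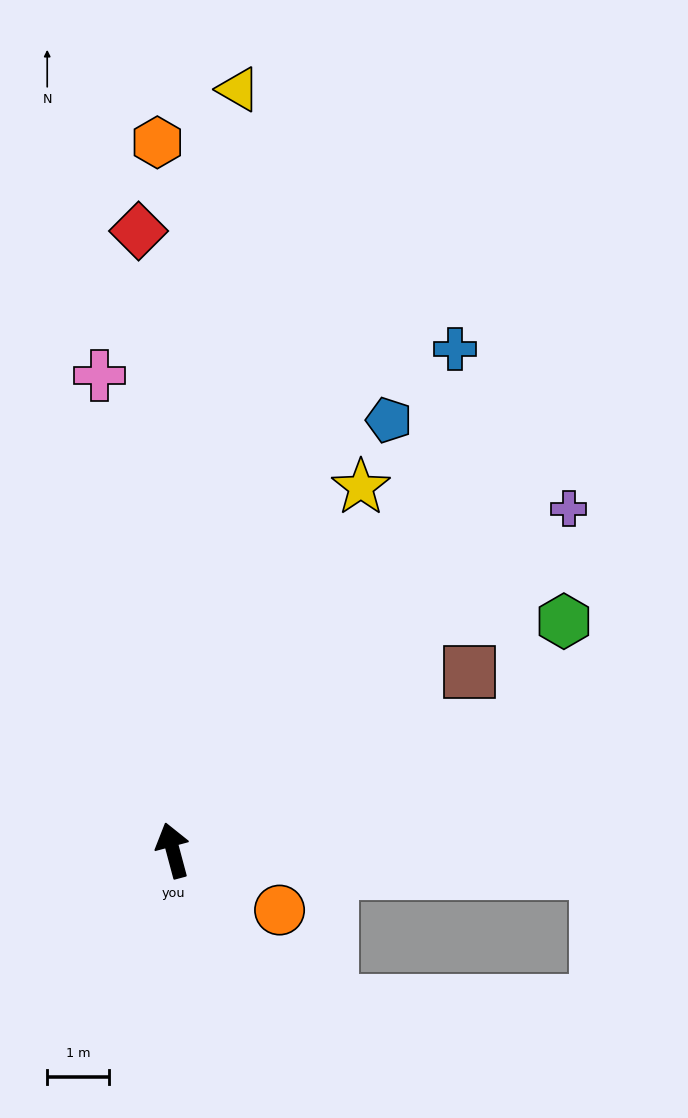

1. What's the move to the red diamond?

turn right 12°, forward 10.0 m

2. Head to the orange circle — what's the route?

turn right 134°, forward 2.0 m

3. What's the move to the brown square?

turn right 74°, forward 5.6 m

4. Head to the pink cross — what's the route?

turn right 6°, forward 7.8 m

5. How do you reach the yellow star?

turn right 42°, forward 6.6 m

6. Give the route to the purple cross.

turn right 64°, forward 8.5 m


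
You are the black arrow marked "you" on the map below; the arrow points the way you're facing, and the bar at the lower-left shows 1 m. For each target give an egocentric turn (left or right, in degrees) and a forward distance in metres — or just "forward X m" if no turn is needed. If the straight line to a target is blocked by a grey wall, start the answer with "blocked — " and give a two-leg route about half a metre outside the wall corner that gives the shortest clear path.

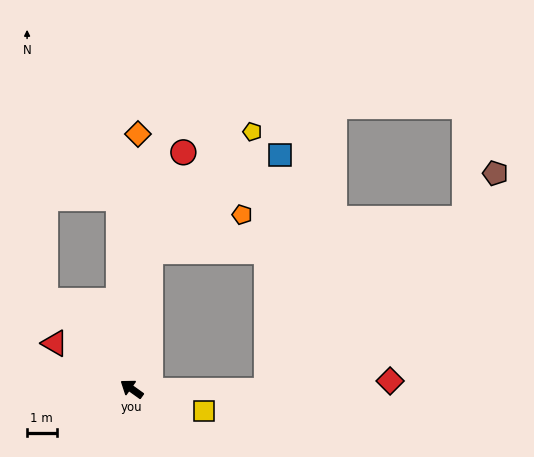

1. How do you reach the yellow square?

turn right 161°, forward 2.6 m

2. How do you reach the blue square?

blocked — turn right 62°, forward 4.7 m, then turn right 46°, forward 5.5 m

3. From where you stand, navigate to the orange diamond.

turn right 56°, forward 8.6 m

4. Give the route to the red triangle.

turn left 5°, forward 3.0 m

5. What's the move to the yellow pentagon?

blocked — turn right 62°, forward 4.7 m, then turn right 33°, forward 5.3 m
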